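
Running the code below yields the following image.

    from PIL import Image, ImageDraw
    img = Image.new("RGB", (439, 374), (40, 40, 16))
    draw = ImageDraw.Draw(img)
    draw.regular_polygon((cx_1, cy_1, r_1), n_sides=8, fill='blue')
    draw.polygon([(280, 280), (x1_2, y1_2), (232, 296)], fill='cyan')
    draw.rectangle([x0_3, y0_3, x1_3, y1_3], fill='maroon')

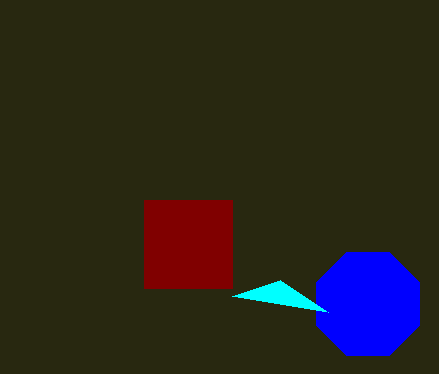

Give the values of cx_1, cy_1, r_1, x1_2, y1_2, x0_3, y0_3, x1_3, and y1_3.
cx_1 = 368
cy_1 = 304
r_1 = 56
x1_2 = 328
y1_2 = 312
x0_3 = 144
y0_3 = 200
x1_3 = 232
y1_3 = 288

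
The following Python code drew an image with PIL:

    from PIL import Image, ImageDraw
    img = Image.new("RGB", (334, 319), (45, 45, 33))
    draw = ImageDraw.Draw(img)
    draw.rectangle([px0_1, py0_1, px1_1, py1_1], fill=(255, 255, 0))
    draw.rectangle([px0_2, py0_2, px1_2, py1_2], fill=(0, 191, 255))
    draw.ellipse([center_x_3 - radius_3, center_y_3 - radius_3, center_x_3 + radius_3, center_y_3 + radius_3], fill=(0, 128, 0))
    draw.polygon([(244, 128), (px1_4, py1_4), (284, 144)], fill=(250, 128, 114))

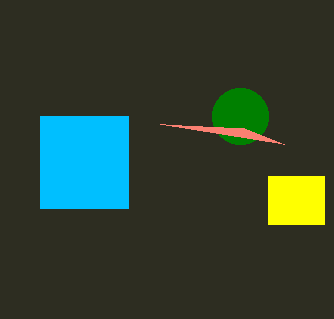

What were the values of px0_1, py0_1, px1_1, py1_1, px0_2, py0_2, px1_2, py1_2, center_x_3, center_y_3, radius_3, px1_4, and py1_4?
px0_1 = 268; py0_1 = 176; px1_1 = 324; py1_1 = 224; px0_2 = 40; py0_2 = 116; px1_2 = 128; py1_2 = 208; center_x_3 = 240; center_y_3 = 116; radius_3 = 28; px1_4 = 160; py1_4 = 124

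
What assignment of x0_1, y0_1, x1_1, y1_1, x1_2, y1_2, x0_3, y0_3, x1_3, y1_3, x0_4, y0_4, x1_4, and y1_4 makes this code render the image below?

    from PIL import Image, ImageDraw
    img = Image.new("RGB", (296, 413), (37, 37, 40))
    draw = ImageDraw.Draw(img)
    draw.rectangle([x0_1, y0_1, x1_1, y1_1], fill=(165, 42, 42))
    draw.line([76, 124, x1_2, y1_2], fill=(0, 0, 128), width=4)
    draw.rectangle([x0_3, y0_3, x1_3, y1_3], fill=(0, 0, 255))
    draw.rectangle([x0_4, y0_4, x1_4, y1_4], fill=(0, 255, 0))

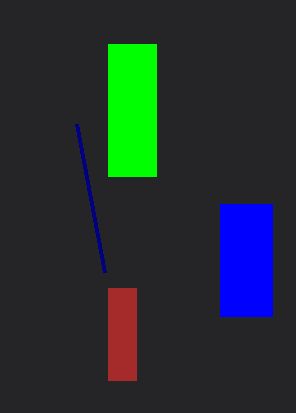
x0_1 = 108
y0_1 = 288
x1_1 = 136
y1_1 = 380
x1_2 = 104
y1_2 = 272
x0_3 = 220
y0_3 = 204
x1_3 = 272
y1_3 = 316
x0_4 = 108
y0_4 = 44
x1_4 = 156
y1_4 = 176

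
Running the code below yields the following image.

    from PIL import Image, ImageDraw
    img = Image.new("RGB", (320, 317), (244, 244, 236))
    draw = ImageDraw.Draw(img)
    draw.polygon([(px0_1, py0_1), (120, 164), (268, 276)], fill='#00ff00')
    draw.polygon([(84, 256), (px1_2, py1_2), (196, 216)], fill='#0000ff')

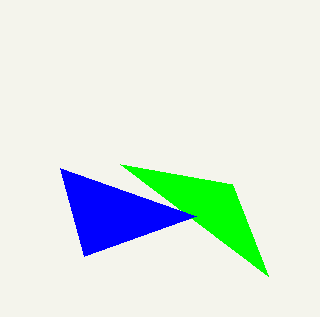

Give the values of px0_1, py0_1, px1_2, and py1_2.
px0_1 = 232
py0_1 = 184
px1_2 = 60
py1_2 = 168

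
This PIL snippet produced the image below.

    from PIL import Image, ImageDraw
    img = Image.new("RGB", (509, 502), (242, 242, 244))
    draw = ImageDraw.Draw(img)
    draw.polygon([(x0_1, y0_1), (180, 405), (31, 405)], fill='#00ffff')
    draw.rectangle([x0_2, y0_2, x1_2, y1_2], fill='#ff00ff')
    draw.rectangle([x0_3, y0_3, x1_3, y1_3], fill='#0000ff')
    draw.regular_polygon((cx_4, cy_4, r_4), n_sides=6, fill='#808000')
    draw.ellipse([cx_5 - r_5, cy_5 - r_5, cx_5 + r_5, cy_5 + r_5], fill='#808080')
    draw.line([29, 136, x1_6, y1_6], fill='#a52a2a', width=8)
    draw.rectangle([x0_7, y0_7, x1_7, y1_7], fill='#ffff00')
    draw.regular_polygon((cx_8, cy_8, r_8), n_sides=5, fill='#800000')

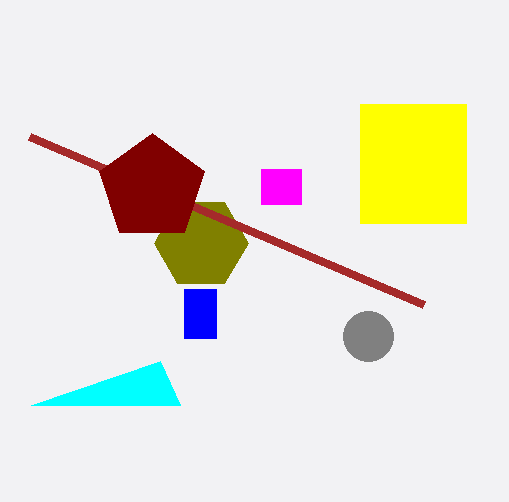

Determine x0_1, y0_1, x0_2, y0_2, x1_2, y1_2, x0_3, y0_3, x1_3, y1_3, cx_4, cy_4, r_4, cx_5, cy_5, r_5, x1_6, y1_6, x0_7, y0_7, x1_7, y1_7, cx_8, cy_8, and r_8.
x0_1 = 160; y0_1 = 361; x0_2 = 261; y0_2 = 169; x1_2 = 301; y1_2 = 204; x0_3 = 184; y0_3 = 289; x1_3 = 216; y1_3 = 338; cx_4 = 201; cy_4 = 243; r_4 = 47; cx_5 = 368; cy_5 = 336; r_5 = 25; x1_6 = 423; y1_6 = 304; x0_7 = 360; y0_7 = 104; x1_7 = 466; y1_7 = 223; cx_8 = 152; cy_8 = 188; r_8 = 55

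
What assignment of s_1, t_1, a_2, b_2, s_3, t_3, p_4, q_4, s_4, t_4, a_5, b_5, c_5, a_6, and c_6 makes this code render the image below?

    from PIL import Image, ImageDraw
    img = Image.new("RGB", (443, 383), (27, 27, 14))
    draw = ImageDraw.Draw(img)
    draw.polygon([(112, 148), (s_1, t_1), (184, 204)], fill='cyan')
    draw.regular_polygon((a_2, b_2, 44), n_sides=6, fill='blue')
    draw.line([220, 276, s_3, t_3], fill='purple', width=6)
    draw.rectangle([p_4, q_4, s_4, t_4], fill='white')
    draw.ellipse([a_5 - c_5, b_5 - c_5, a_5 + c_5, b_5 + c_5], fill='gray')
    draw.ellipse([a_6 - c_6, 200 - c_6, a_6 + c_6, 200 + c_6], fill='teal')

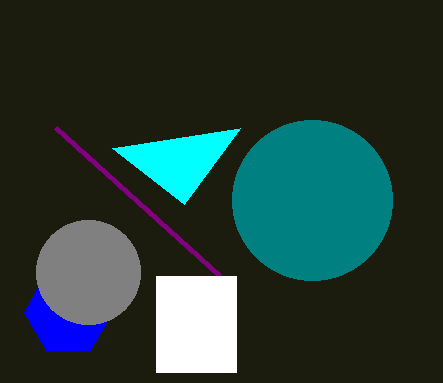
s_1 = 240, t_1 = 128, a_2 = 68, b_2 = 312, s_3 = 56, t_3 = 128, p_4 = 156, q_4 = 276, s_4 = 236, t_4 = 372, a_5 = 88, b_5 = 272, c_5 = 52, a_6 = 312, c_6 = 80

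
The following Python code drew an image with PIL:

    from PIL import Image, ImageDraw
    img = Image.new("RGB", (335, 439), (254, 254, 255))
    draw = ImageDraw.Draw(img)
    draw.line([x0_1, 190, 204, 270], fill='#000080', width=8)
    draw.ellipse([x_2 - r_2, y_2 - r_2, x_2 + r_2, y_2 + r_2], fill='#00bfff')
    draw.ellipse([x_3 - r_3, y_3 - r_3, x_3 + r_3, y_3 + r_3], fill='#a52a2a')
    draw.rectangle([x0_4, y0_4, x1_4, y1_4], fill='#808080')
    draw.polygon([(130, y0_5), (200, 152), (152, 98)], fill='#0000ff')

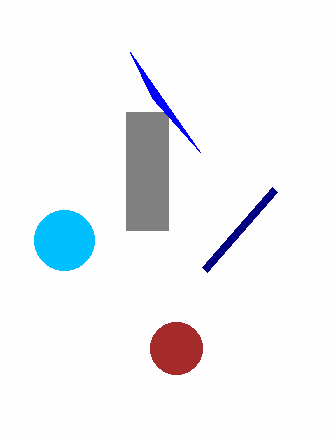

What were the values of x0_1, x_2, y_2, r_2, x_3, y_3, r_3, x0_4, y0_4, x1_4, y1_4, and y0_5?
x0_1 = 274, x_2 = 64, y_2 = 240, r_2 = 30, x_3 = 176, y_3 = 348, r_3 = 26, x0_4 = 126, y0_4 = 112, x1_4 = 168, y1_4 = 230, y0_5 = 52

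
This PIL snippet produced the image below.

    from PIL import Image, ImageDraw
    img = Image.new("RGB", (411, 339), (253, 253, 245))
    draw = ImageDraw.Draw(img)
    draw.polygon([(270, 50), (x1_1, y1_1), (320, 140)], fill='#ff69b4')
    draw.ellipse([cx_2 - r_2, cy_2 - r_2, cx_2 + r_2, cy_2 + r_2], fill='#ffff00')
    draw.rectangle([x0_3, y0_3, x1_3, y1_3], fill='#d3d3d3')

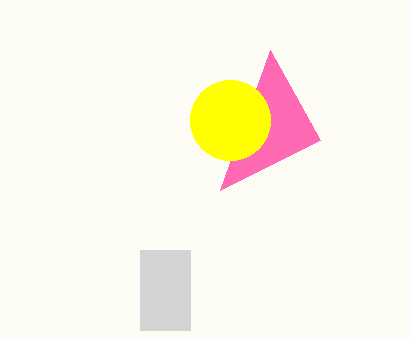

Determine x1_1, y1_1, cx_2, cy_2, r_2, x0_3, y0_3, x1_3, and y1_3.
x1_1 = 220, y1_1 = 190, cx_2 = 230, cy_2 = 120, r_2 = 40, x0_3 = 140, y0_3 = 250, x1_3 = 190, y1_3 = 330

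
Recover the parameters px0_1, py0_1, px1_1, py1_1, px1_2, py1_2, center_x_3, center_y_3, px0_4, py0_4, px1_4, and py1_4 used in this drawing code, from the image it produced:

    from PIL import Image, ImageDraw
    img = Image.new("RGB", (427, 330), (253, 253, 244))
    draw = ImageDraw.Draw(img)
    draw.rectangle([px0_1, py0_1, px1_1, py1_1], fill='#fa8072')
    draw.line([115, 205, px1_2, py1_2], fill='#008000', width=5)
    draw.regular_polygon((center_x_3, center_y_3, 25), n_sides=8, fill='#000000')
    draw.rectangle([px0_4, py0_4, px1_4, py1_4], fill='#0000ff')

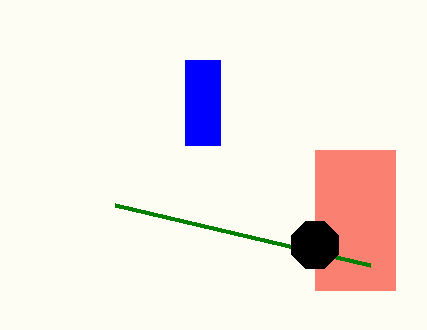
px0_1 = 315; py0_1 = 150; px1_1 = 395; py1_1 = 290; px1_2 = 370; py1_2 = 265; center_x_3 = 315; center_y_3 = 245; px0_4 = 185; py0_4 = 60; px1_4 = 220; py1_4 = 145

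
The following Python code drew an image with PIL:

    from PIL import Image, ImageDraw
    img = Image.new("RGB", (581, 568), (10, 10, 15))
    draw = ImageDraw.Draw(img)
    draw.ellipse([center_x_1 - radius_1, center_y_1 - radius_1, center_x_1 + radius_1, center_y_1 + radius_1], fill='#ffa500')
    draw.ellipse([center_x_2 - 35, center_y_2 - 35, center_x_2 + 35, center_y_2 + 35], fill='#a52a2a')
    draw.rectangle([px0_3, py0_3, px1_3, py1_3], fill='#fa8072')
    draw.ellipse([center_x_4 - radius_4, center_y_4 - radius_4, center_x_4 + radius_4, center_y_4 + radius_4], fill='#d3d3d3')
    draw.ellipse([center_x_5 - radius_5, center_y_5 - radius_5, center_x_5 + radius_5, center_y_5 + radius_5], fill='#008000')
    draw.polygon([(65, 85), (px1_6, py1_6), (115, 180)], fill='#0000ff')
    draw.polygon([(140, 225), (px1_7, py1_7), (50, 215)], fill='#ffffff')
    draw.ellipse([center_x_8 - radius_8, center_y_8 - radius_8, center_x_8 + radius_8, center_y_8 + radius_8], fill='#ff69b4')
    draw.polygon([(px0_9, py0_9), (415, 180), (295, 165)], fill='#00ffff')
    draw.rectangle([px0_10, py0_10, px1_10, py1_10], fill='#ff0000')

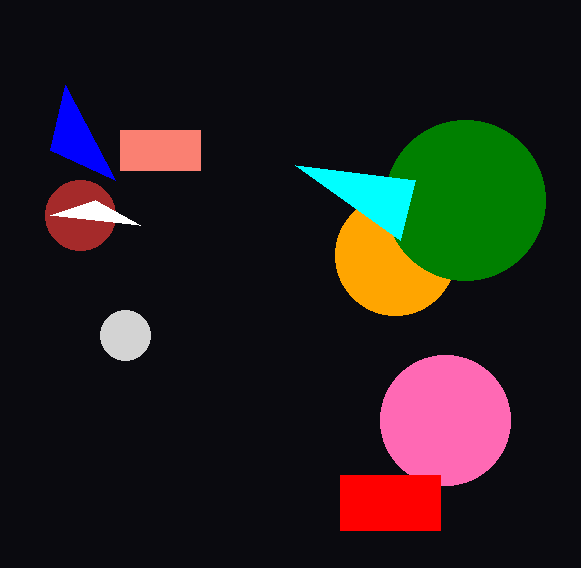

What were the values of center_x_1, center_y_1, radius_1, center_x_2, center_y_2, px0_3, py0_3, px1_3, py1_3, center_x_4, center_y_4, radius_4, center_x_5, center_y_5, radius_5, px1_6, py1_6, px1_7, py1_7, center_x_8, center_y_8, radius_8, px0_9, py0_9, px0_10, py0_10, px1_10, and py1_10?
center_x_1 = 395; center_y_1 = 255; radius_1 = 60; center_x_2 = 80; center_y_2 = 215; px0_3 = 120; py0_3 = 130; px1_3 = 200; py1_3 = 170; center_x_4 = 125; center_y_4 = 335; radius_4 = 25; center_x_5 = 465; center_y_5 = 200; radius_5 = 80; px1_6 = 50; py1_6 = 150; px1_7 = 95; py1_7 = 200; center_x_8 = 445; center_y_8 = 420; radius_8 = 65; px0_9 = 400; py0_9 = 240; px0_10 = 340; py0_10 = 475; px1_10 = 440; py1_10 = 530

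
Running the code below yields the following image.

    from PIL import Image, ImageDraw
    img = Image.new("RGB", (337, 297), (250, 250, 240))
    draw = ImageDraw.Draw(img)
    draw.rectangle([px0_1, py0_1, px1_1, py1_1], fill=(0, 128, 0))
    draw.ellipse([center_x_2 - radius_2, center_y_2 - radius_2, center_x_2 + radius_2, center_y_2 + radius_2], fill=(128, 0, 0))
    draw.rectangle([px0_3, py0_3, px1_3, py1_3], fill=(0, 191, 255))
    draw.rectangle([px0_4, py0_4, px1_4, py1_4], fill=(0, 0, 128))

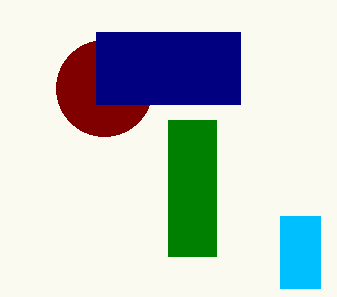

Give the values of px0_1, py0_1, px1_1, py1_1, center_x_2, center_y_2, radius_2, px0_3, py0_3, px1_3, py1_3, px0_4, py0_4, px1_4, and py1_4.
px0_1 = 168
py0_1 = 120
px1_1 = 216
py1_1 = 256
center_x_2 = 104
center_y_2 = 88
radius_2 = 48
px0_3 = 280
py0_3 = 216
px1_3 = 320
py1_3 = 288
px0_4 = 96
py0_4 = 32
px1_4 = 240
py1_4 = 104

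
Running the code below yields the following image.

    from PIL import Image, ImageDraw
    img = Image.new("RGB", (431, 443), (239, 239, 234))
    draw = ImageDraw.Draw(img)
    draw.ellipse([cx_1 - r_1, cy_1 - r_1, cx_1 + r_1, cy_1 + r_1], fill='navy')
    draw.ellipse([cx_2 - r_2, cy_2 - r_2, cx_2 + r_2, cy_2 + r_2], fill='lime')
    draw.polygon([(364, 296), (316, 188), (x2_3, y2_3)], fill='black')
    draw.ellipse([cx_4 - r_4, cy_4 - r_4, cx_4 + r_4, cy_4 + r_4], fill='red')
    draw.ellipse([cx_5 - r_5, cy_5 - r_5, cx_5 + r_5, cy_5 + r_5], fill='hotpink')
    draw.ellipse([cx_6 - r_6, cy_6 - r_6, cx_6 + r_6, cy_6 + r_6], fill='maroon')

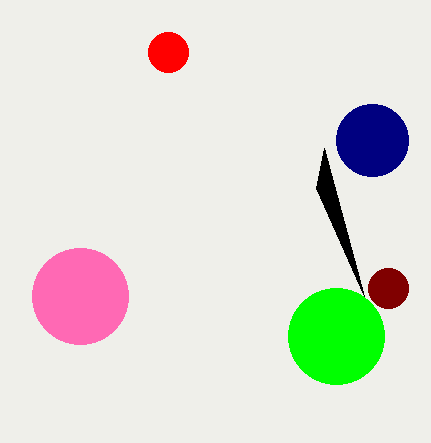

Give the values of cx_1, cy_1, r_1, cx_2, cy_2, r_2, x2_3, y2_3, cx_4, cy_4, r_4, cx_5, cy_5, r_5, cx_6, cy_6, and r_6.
cx_1 = 372
cy_1 = 140
r_1 = 36
cx_2 = 336
cy_2 = 336
r_2 = 48
x2_3 = 324
y2_3 = 148
cx_4 = 168
cy_4 = 52
r_4 = 20
cx_5 = 80
cy_5 = 296
r_5 = 48
cx_6 = 388
cy_6 = 288
r_6 = 20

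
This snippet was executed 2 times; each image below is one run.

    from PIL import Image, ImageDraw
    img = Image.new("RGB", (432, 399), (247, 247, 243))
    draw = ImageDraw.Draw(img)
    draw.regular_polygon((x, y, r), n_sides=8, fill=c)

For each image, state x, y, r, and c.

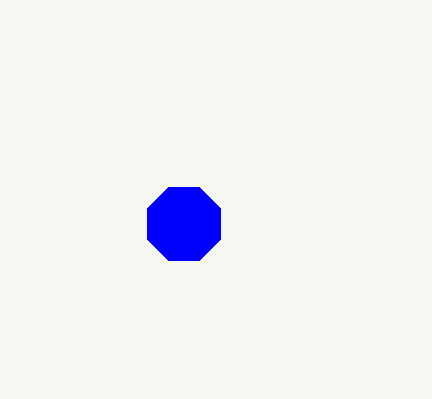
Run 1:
x = 184
y = 224
r = 40
c = 'blue'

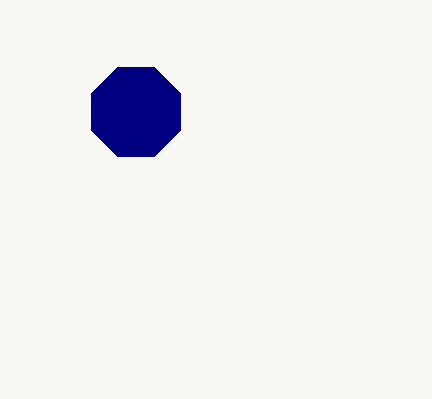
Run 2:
x = 136
y = 112
r = 48
c = 'navy'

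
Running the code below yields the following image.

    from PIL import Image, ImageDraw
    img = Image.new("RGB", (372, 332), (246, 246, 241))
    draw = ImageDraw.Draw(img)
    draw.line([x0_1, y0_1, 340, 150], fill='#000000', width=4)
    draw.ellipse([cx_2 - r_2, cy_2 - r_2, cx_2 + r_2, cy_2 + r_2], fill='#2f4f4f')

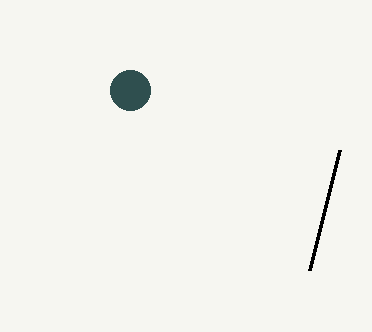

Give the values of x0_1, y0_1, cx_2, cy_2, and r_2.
x0_1 = 310, y0_1 = 270, cx_2 = 130, cy_2 = 90, r_2 = 20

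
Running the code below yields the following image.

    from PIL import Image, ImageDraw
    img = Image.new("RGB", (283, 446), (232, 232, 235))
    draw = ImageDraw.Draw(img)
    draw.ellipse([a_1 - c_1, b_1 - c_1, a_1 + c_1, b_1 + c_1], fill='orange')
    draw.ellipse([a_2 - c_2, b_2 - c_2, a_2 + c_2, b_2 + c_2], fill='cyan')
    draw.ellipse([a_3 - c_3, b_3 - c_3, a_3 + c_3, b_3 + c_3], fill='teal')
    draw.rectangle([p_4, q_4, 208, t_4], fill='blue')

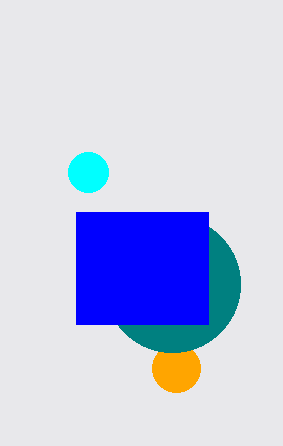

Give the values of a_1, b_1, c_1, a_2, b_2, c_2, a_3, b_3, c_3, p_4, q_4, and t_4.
a_1 = 176
b_1 = 368
c_1 = 24
a_2 = 88
b_2 = 172
c_2 = 20
a_3 = 172
b_3 = 284
c_3 = 68
p_4 = 76
q_4 = 212
t_4 = 324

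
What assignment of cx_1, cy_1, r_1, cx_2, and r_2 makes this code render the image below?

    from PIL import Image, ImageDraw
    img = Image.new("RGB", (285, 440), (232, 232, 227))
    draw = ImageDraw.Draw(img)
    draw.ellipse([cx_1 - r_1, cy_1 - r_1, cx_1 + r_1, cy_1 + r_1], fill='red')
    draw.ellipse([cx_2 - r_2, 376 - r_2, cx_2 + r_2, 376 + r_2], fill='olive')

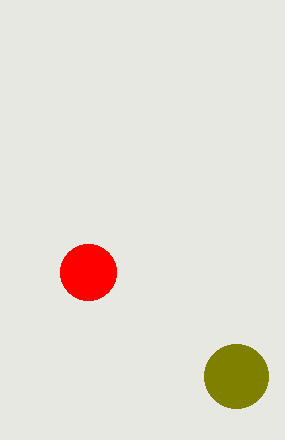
cx_1 = 88, cy_1 = 272, r_1 = 28, cx_2 = 236, r_2 = 32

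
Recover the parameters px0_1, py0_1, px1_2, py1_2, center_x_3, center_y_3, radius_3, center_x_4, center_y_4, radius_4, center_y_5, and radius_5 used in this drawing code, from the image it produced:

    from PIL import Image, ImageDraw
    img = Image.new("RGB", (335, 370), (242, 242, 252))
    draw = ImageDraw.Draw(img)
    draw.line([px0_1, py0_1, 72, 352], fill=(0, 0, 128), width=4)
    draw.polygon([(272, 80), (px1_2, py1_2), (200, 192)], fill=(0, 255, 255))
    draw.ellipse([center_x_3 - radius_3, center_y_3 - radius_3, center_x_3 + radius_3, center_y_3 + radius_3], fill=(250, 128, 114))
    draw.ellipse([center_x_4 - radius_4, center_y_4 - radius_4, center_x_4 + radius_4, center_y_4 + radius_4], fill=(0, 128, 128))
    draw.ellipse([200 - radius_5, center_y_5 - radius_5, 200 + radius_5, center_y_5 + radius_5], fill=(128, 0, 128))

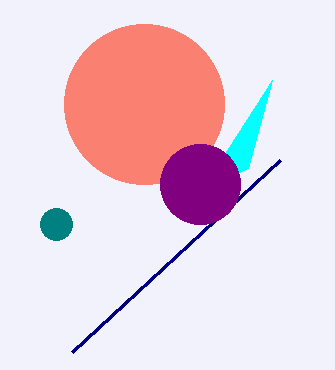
px0_1 = 280; py0_1 = 160; px1_2 = 248; py1_2 = 168; center_x_3 = 144; center_y_3 = 104; radius_3 = 80; center_x_4 = 56; center_y_4 = 224; radius_4 = 16; center_y_5 = 184; radius_5 = 40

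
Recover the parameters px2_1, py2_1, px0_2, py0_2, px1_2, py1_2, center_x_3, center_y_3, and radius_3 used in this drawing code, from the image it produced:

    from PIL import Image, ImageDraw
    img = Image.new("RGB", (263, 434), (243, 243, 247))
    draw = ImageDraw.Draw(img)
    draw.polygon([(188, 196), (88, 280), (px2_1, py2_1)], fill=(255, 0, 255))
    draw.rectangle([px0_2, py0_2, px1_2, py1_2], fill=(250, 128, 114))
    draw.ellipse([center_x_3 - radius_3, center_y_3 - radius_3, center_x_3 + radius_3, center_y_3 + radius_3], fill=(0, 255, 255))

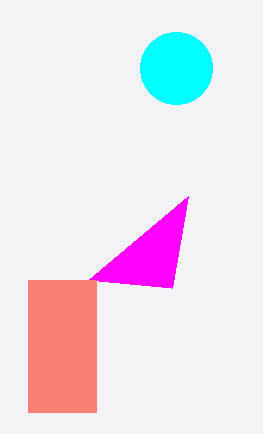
px2_1 = 172, py2_1 = 288, px0_2 = 28, py0_2 = 280, px1_2 = 96, py1_2 = 412, center_x_3 = 176, center_y_3 = 68, radius_3 = 36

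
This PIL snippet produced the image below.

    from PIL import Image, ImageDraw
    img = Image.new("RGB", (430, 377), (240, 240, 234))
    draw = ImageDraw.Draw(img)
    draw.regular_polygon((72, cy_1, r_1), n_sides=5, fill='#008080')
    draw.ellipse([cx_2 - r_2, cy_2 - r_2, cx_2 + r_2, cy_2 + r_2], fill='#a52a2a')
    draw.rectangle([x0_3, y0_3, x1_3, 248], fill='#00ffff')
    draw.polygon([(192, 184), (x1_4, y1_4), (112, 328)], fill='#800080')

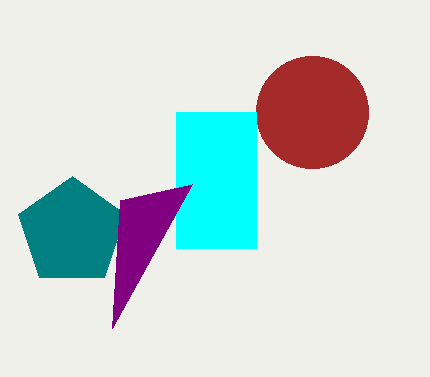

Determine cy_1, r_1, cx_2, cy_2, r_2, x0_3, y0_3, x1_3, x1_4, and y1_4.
cy_1 = 232; r_1 = 56; cx_2 = 312; cy_2 = 112; r_2 = 56; x0_3 = 176; y0_3 = 112; x1_3 = 256; x1_4 = 120; y1_4 = 200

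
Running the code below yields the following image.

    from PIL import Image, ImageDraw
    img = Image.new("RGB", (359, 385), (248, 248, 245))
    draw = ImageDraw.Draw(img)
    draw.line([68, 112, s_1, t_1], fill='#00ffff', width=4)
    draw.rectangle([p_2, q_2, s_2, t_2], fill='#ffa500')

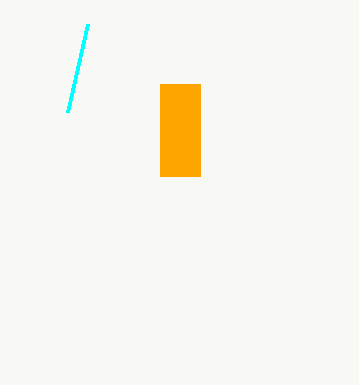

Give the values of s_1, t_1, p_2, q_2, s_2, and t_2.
s_1 = 88, t_1 = 24, p_2 = 160, q_2 = 84, s_2 = 200, t_2 = 176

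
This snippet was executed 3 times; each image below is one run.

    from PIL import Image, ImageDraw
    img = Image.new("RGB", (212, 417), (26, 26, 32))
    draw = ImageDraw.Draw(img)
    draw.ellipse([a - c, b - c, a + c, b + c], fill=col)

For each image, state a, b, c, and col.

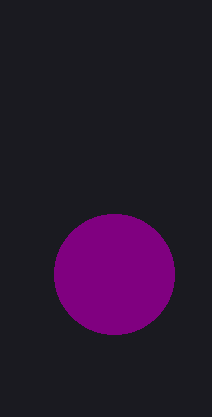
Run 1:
a = 114
b = 274
c = 60
col = 'purple'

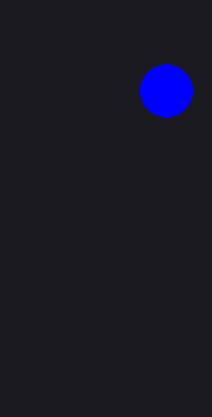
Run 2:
a = 166, b = 90, c = 26, col = 'blue'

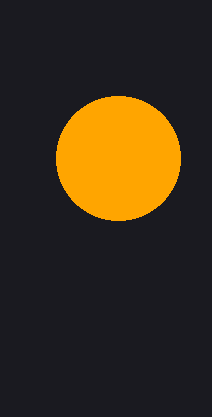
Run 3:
a = 118
b = 158
c = 62
col = 'orange'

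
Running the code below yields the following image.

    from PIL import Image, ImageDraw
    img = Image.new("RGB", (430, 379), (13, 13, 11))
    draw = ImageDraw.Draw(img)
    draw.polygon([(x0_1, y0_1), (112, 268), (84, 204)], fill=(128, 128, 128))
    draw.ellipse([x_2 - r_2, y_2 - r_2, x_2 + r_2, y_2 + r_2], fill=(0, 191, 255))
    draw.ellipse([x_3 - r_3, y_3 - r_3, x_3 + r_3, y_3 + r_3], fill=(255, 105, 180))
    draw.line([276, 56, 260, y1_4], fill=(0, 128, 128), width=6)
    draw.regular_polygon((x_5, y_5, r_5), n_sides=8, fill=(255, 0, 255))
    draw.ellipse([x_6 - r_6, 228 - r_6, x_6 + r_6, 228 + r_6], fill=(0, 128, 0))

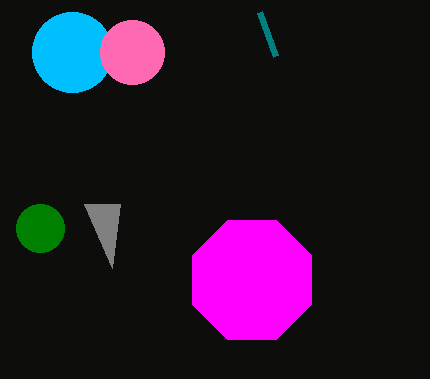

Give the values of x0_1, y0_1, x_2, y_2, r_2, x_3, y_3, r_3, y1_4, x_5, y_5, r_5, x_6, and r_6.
x0_1 = 120, y0_1 = 204, x_2 = 72, y_2 = 52, r_2 = 40, x_3 = 132, y_3 = 52, r_3 = 32, y1_4 = 12, x_5 = 252, y_5 = 280, r_5 = 64, x_6 = 40, r_6 = 24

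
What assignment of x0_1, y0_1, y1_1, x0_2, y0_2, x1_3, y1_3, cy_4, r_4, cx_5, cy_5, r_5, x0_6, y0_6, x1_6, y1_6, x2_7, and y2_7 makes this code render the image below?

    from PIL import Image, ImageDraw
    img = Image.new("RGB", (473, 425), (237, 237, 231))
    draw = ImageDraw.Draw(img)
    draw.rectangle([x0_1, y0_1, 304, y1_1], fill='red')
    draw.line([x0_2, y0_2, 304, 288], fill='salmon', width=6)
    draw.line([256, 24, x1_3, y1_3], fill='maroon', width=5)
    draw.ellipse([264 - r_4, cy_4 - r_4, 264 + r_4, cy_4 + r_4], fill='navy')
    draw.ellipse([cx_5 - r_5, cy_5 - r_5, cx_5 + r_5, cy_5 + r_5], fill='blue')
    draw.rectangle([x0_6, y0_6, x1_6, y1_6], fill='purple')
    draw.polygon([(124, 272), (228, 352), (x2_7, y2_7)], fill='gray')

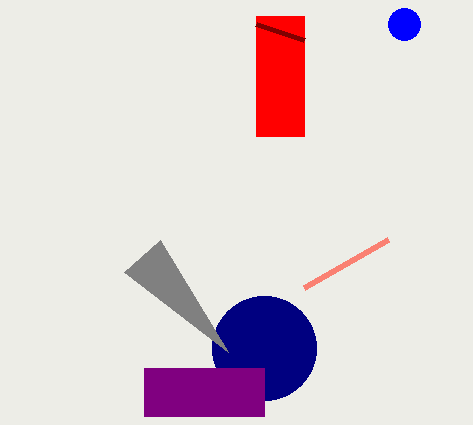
x0_1 = 256, y0_1 = 16, y1_1 = 136, x0_2 = 388, y0_2 = 240, x1_3 = 304, y1_3 = 40, cy_4 = 348, r_4 = 52, cx_5 = 404, cy_5 = 24, r_5 = 16, x0_6 = 144, y0_6 = 368, x1_6 = 264, y1_6 = 416, x2_7 = 160, y2_7 = 240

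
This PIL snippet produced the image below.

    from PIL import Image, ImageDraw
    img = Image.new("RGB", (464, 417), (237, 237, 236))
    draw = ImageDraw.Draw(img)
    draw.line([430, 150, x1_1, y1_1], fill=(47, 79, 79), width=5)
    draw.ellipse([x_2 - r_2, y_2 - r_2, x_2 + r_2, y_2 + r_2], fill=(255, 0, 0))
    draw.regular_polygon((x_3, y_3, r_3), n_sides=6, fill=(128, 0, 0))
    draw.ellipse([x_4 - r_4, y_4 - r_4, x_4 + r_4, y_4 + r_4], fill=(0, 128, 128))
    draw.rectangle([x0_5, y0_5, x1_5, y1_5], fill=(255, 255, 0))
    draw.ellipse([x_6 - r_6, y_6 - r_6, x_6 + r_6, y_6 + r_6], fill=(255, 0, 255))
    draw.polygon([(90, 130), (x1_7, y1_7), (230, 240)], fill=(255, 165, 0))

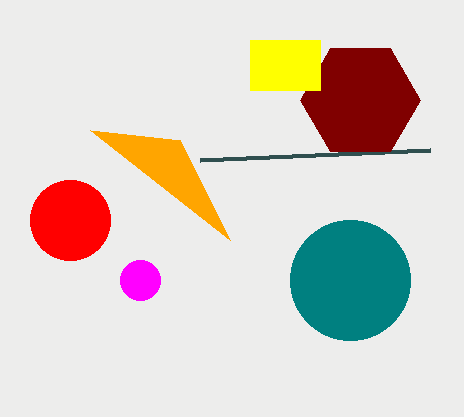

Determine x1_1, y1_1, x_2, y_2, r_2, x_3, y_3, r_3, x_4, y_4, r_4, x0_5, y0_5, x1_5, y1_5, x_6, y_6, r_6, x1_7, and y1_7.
x1_1 = 200
y1_1 = 160
x_2 = 70
y_2 = 220
r_2 = 40
x_3 = 360
y_3 = 100
r_3 = 60
x_4 = 350
y_4 = 280
r_4 = 60
x0_5 = 250
y0_5 = 40
x1_5 = 320
y1_5 = 90
x_6 = 140
y_6 = 280
r_6 = 20
x1_7 = 180
y1_7 = 140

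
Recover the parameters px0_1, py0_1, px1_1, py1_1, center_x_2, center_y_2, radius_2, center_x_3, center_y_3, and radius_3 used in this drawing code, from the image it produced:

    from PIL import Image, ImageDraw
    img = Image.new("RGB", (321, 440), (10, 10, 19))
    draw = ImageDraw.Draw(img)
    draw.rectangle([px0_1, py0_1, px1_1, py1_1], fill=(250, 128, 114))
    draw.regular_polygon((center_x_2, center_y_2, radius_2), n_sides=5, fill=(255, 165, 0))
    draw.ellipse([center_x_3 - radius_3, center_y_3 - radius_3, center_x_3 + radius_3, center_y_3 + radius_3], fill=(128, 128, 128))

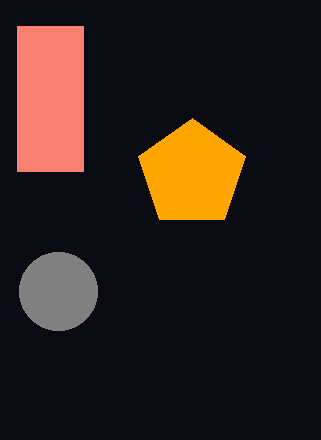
px0_1 = 17, py0_1 = 26, px1_1 = 83, py1_1 = 171, center_x_2 = 192, center_y_2 = 174, radius_2 = 56, center_x_3 = 58, center_y_3 = 291, radius_3 = 39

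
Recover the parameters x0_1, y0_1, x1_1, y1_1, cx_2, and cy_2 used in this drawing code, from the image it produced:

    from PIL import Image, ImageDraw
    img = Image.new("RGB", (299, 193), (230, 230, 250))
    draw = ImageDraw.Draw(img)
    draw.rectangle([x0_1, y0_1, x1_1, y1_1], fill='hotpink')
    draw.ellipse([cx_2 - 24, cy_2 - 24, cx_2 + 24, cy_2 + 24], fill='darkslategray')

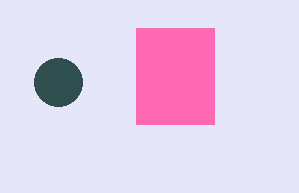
x0_1 = 136; y0_1 = 28; x1_1 = 214; y1_1 = 124; cx_2 = 58; cy_2 = 82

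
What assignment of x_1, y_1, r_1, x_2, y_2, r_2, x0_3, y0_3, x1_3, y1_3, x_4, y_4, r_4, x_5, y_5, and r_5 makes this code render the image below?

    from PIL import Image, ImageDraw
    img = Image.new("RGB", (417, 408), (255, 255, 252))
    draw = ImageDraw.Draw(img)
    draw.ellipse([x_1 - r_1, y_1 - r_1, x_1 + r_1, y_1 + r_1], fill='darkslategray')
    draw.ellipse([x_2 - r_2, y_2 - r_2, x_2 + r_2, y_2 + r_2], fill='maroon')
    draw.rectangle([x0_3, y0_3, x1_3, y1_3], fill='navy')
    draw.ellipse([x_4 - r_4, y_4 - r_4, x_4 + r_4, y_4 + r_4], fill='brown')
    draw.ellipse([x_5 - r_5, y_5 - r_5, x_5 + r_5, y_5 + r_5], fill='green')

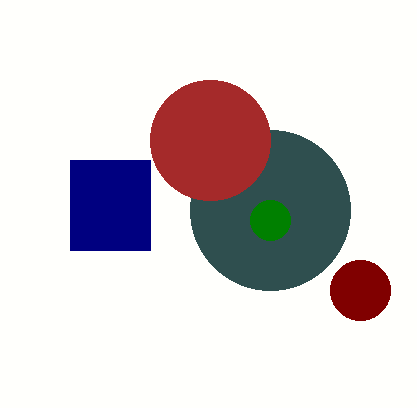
x_1 = 270; y_1 = 210; r_1 = 80; x_2 = 360; y_2 = 290; r_2 = 30; x0_3 = 70; y0_3 = 160; x1_3 = 150; y1_3 = 250; x_4 = 210; y_4 = 140; r_4 = 60; x_5 = 270; y_5 = 220; r_5 = 20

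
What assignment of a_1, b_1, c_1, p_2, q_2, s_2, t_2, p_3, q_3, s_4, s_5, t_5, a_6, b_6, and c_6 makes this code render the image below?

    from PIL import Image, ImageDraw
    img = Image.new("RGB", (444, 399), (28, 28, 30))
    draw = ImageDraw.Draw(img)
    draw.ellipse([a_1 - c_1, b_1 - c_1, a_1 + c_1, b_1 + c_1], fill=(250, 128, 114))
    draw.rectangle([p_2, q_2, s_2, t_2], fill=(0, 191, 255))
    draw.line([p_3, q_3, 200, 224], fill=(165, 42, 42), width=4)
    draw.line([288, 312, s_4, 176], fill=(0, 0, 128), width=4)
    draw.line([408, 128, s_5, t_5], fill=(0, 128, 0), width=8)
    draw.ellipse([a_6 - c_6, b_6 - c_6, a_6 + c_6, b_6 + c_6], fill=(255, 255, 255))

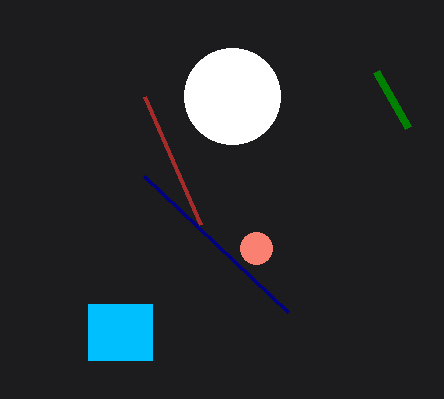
a_1 = 256
b_1 = 248
c_1 = 16
p_2 = 88
q_2 = 304
s_2 = 152
t_2 = 360
p_3 = 144
q_3 = 96
s_4 = 144
s_5 = 376
t_5 = 72
a_6 = 232
b_6 = 96
c_6 = 48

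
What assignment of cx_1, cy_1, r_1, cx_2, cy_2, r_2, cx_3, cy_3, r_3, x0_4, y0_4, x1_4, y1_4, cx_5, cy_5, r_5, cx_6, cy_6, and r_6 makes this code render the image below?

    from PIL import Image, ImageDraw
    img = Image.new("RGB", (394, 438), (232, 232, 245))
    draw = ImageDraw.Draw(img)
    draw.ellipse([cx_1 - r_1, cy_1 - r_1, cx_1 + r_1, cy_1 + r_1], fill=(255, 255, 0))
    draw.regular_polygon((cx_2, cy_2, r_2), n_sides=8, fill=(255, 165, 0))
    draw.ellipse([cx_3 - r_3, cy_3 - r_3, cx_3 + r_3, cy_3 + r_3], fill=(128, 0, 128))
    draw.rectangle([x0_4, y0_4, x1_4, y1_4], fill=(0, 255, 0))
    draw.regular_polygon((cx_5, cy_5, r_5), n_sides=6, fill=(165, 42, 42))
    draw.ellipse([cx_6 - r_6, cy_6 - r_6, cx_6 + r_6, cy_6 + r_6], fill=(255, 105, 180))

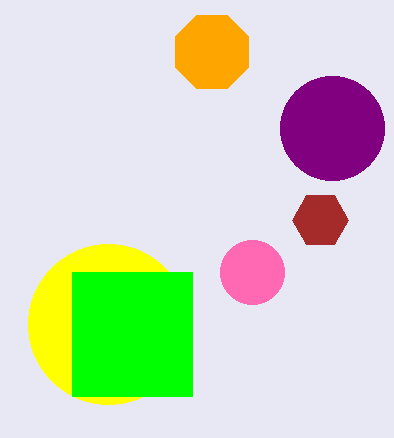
cx_1 = 108
cy_1 = 324
r_1 = 80
cx_2 = 212
cy_2 = 52
r_2 = 40
cx_3 = 332
cy_3 = 128
r_3 = 52
x0_4 = 72
y0_4 = 272
x1_4 = 192
y1_4 = 396
cx_5 = 320
cy_5 = 220
r_5 = 28
cx_6 = 252
cy_6 = 272
r_6 = 32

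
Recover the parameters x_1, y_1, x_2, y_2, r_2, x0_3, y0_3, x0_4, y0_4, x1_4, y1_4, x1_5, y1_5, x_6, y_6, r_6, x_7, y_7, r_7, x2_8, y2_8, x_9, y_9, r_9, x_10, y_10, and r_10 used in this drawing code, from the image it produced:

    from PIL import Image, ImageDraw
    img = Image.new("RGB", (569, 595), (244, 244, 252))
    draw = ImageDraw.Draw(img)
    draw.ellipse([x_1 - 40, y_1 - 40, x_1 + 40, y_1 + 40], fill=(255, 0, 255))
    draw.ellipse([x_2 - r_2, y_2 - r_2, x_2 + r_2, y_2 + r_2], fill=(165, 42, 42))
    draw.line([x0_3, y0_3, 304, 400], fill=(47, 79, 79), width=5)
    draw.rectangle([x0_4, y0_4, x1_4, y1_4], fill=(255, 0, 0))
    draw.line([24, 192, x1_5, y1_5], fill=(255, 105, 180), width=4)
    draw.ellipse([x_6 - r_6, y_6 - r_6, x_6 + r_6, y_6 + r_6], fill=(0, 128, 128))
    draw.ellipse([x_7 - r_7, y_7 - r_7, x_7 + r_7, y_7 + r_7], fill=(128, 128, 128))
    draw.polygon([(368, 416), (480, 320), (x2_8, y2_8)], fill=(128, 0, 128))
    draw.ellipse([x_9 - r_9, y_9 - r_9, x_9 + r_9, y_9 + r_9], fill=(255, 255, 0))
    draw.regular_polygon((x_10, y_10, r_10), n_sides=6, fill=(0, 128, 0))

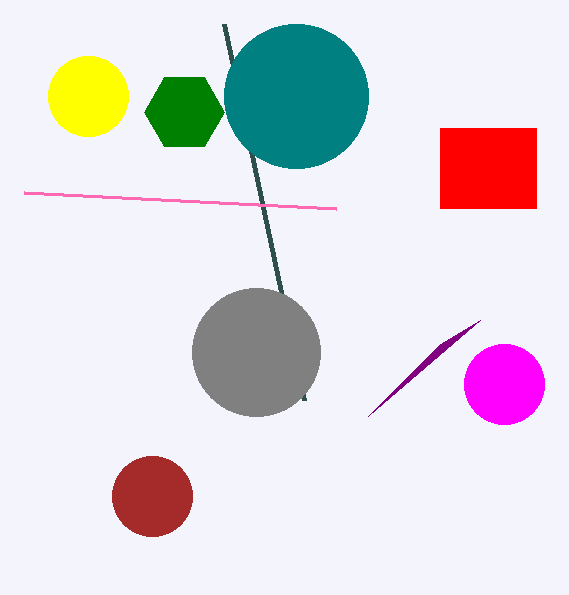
x_1 = 504; y_1 = 384; x_2 = 152; y_2 = 496; r_2 = 40; x0_3 = 224; y0_3 = 24; x0_4 = 440; y0_4 = 128; x1_4 = 536; y1_4 = 208; x1_5 = 336; y1_5 = 208; x_6 = 296; y_6 = 96; r_6 = 72; x_7 = 256; y_7 = 352; r_7 = 64; x2_8 = 440; y2_8 = 344; x_9 = 88; y_9 = 96; r_9 = 40; x_10 = 184; y_10 = 112; r_10 = 40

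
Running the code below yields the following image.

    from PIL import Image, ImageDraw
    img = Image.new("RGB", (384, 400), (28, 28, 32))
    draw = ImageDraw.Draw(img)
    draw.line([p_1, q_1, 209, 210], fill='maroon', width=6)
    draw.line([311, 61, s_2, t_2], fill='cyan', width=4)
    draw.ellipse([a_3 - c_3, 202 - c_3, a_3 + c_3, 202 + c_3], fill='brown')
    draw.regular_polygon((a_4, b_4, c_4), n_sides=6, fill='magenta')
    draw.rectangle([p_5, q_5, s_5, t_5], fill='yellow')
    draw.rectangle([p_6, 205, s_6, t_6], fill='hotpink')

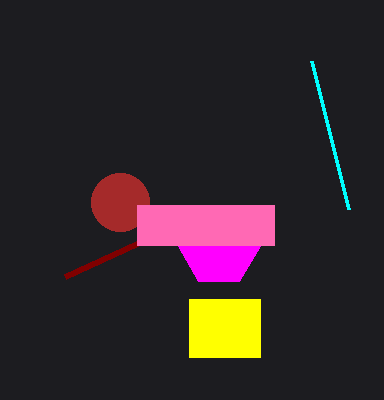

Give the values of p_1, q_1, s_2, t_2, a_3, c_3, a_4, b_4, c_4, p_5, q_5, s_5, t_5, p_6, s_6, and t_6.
p_1 = 65, q_1 = 276, s_2 = 348, t_2 = 209, a_3 = 120, c_3 = 29, a_4 = 219, b_4 = 246, c_4 = 41, p_5 = 189, q_5 = 299, s_5 = 260, t_5 = 357, p_6 = 137, s_6 = 274, t_6 = 245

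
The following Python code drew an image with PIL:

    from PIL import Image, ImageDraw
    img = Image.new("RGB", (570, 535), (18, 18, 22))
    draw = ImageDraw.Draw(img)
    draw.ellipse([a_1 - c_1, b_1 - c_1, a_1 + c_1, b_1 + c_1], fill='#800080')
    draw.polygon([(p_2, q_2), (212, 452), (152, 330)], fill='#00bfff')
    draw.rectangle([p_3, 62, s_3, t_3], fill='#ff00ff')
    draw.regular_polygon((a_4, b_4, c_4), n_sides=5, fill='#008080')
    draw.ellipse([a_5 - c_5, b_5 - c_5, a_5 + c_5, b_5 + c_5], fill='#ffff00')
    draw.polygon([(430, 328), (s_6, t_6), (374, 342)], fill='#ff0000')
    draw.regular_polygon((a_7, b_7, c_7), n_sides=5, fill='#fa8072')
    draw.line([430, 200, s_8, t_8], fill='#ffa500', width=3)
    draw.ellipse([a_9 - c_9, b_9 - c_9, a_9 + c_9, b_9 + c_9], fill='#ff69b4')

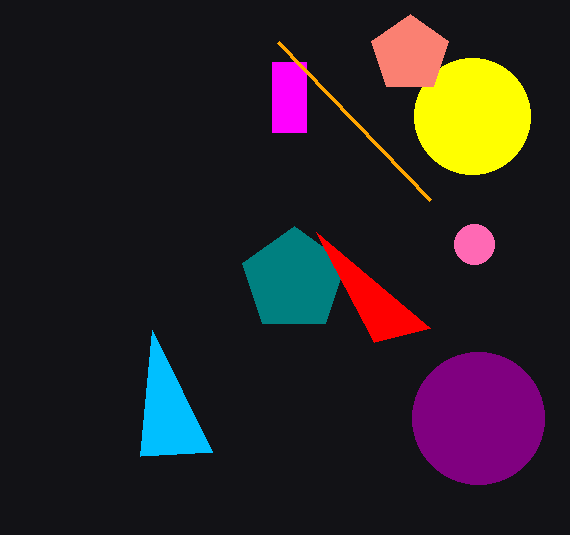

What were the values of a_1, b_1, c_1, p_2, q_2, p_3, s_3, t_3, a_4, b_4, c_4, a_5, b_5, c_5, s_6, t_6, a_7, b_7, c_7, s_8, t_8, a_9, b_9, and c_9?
a_1 = 478; b_1 = 418; c_1 = 66; p_2 = 140; q_2 = 456; p_3 = 272; s_3 = 306; t_3 = 132; a_4 = 294; b_4 = 280; c_4 = 54; a_5 = 472; b_5 = 116; c_5 = 58; s_6 = 316; t_6 = 232; a_7 = 410; b_7 = 54; c_7 = 40; s_8 = 278; t_8 = 42; a_9 = 474; b_9 = 244; c_9 = 20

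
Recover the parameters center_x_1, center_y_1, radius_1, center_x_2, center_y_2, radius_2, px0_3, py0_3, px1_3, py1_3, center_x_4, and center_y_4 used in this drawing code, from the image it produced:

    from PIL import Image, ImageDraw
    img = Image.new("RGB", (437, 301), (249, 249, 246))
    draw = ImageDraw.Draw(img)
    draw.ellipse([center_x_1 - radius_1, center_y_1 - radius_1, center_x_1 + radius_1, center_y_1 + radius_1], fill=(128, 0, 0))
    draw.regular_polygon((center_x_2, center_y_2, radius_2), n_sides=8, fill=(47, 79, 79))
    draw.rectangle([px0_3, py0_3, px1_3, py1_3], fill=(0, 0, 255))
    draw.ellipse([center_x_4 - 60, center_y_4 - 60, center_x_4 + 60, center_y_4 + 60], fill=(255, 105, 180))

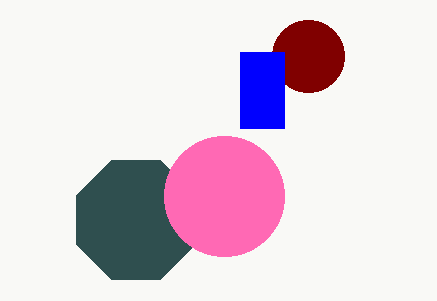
center_x_1 = 308, center_y_1 = 56, radius_1 = 36, center_x_2 = 136, center_y_2 = 220, radius_2 = 64, px0_3 = 240, py0_3 = 52, px1_3 = 284, py1_3 = 128, center_x_4 = 224, center_y_4 = 196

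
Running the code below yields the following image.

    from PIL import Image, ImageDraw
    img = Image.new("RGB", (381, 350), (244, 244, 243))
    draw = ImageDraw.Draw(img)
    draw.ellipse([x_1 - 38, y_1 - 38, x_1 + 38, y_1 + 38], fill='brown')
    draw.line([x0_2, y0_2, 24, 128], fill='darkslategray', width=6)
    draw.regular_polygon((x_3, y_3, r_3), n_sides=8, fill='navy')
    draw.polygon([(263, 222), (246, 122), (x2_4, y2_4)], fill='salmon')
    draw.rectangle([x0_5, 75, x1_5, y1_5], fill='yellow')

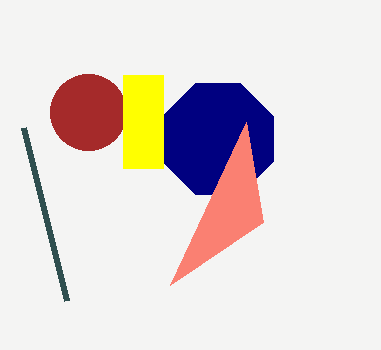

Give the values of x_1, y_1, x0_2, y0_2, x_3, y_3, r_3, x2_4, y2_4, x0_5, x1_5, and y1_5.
x_1 = 88; y_1 = 112; x0_2 = 67; y0_2 = 301; x_3 = 218; y_3 = 139; r_3 = 60; x2_4 = 170; y2_4 = 285; x0_5 = 123; x1_5 = 163; y1_5 = 168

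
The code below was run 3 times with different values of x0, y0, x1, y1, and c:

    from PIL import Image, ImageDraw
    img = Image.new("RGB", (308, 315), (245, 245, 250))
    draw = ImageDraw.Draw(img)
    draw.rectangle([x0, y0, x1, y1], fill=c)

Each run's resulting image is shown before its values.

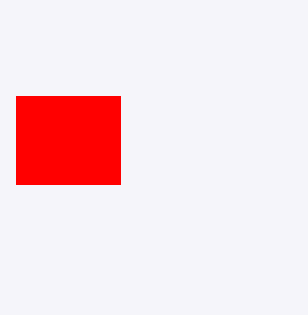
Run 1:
x0 = 16
y0 = 96
x1 = 120
y1 = 184
c = 'red'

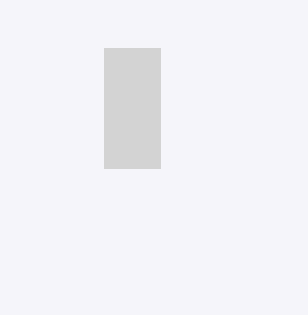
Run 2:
x0 = 104, y0 = 48, x1 = 160, y1 = 168, c = 'lightgray'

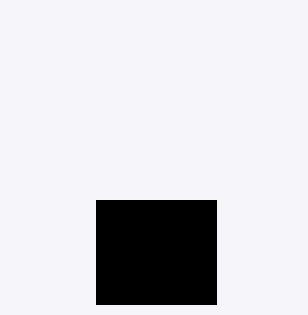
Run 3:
x0 = 96; y0 = 200; x1 = 216; y1 = 304; c = 'black'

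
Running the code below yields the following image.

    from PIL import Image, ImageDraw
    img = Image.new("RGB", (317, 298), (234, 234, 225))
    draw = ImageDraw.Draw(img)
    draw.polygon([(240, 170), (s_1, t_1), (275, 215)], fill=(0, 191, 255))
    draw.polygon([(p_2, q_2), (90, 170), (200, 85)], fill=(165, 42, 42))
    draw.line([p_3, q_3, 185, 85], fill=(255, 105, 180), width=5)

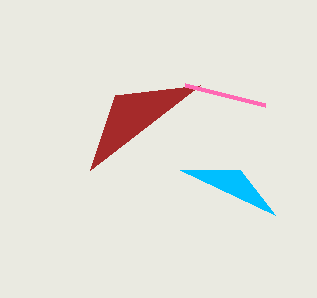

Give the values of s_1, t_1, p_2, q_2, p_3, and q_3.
s_1 = 180; t_1 = 170; p_2 = 115; q_2 = 95; p_3 = 265; q_3 = 105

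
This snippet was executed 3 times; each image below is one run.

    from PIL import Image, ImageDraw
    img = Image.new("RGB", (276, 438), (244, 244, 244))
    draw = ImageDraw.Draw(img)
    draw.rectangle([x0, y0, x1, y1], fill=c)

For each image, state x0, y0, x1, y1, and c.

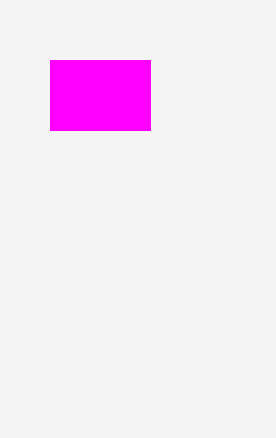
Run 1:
x0 = 50, y0 = 60, x1 = 150, y1 = 130, c = 'magenta'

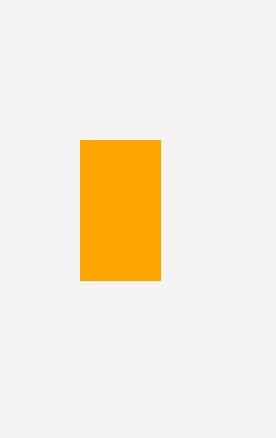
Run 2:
x0 = 80; y0 = 140; x1 = 160; y1 = 280; c = 'orange'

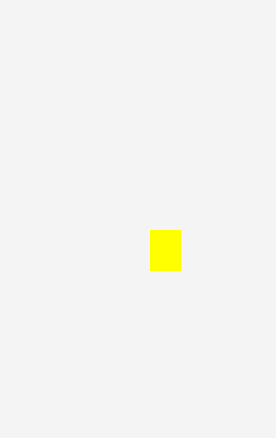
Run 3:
x0 = 150
y0 = 230
x1 = 180
y1 = 270
c = 'yellow'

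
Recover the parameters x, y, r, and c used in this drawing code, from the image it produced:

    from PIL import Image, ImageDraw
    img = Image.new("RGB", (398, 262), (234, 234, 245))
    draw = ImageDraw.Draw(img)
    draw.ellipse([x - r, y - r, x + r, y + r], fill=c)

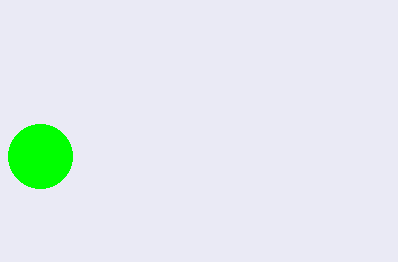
x = 40, y = 156, r = 32, c = 'lime'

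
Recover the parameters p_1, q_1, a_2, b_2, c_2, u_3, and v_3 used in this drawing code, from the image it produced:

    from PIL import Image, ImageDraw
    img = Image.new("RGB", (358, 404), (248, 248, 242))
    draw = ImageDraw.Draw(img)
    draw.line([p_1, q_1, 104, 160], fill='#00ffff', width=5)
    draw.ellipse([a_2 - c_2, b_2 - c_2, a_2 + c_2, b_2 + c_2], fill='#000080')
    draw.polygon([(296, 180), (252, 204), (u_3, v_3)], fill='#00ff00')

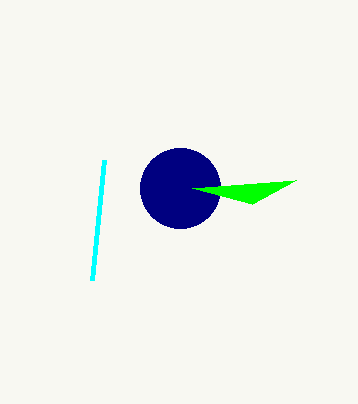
p_1 = 92; q_1 = 280; a_2 = 180; b_2 = 188; c_2 = 40; u_3 = 192; v_3 = 188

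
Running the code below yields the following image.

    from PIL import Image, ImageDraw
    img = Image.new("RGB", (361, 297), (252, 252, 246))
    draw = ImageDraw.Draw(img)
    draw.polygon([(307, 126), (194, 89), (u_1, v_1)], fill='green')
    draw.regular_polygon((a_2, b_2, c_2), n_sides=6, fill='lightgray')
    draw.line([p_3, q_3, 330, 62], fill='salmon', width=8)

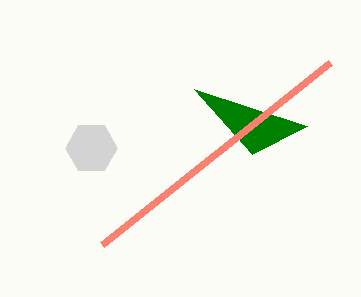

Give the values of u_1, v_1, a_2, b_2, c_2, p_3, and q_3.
u_1 = 252; v_1 = 154; a_2 = 91; b_2 = 148; c_2 = 26; p_3 = 102; q_3 = 244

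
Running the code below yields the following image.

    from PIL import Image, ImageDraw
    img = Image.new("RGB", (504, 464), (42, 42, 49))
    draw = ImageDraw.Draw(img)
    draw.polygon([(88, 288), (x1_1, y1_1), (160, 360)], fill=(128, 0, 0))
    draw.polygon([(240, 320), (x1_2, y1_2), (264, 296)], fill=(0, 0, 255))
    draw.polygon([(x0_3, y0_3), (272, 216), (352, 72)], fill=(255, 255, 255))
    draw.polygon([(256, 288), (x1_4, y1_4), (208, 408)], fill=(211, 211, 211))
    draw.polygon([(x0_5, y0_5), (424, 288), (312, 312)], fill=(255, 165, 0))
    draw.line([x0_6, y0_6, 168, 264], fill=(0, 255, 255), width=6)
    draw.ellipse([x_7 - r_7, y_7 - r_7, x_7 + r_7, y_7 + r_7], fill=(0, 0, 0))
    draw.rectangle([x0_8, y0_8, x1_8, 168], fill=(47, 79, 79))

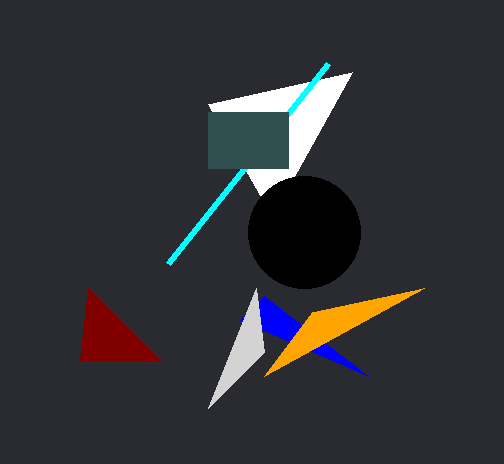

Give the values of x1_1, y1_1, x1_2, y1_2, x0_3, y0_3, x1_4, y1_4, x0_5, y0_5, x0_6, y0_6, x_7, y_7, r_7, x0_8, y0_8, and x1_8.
x1_1 = 80; y1_1 = 360; x1_2 = 368; y1_2 = 376; x0_3 = 208; y0_3 = 104; x1_4 = 264; y1_4 = 352; x0_5 = 264; y0_5 = 376; x0_6 = 328; y0_6 = 64; x_7 = 304; y_7 = 232; r_7 = 56; x0_8 = 208; y0_8 = 112; x1_8 = 288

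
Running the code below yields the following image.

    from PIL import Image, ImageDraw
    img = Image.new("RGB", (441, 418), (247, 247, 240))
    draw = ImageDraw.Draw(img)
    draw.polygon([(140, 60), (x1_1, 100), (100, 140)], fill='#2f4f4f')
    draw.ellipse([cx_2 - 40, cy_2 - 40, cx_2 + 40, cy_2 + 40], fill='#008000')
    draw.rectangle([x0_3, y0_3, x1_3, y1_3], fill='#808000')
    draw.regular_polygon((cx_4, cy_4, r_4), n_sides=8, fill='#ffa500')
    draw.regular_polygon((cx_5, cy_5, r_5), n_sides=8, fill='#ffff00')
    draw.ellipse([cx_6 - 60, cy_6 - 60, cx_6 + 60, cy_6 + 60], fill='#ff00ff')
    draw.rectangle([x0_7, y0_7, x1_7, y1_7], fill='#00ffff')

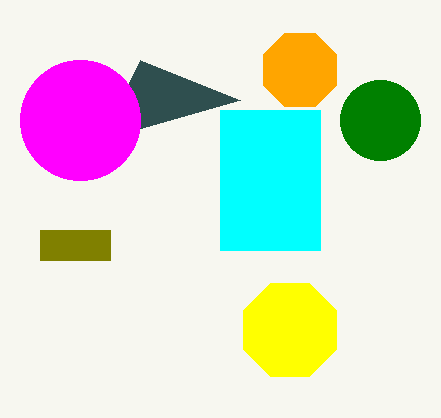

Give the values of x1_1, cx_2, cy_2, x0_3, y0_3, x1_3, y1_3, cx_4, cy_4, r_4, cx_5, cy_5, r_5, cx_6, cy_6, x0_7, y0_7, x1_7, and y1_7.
x1_1 = 240
cx_2 = 380
cy_2 = 120
x0_3 = 40
y0_3 = 230
x1_3 = 110
y1_3 = 260
cx_4 = 300
cy_4 = 70
r_4 = 40
cx_5 = 290
cy_5 = 330
r_5 = 50
cx_6 = 80
cy_6 = 120
x0_7 = 220
y0_7 = 110
x1_7 = 320
y1_7 = 250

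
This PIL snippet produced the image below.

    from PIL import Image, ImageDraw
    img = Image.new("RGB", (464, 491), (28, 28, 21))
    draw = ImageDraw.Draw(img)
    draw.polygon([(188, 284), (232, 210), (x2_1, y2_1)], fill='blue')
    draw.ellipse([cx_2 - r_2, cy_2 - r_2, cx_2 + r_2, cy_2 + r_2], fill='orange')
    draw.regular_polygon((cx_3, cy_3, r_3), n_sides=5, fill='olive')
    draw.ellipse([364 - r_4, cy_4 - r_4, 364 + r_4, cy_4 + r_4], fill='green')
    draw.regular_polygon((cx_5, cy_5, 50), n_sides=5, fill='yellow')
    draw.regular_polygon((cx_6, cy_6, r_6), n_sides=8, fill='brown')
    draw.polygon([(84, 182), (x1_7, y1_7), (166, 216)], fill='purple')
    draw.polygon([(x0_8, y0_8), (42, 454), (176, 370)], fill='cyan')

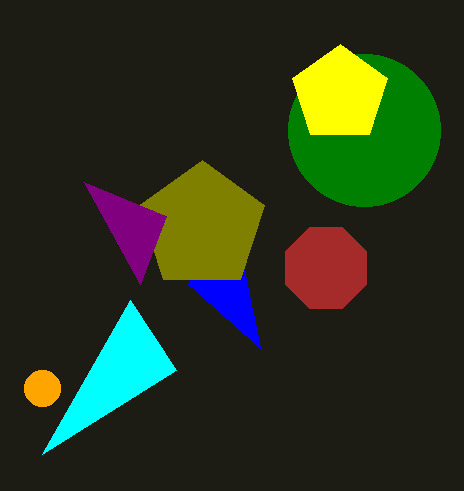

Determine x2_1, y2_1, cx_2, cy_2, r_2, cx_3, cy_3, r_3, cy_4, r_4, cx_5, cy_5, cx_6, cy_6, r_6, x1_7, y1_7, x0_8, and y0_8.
x2_1 = 260
y2_1 = 348
cx_2 = 42
cy_2 = 388
r_2 = 18
cx_3 = 202
cy_3 = 226
r_3 = 66
cy_4 = 130
r_4 = 76
cx_5 = 340
cy_5 = 94
cx_6 = 326
cy_6 = 268
r_6 = 44
x1_7 = 140
y1_7 = 284
x0_8 = 130
y0_8 = 300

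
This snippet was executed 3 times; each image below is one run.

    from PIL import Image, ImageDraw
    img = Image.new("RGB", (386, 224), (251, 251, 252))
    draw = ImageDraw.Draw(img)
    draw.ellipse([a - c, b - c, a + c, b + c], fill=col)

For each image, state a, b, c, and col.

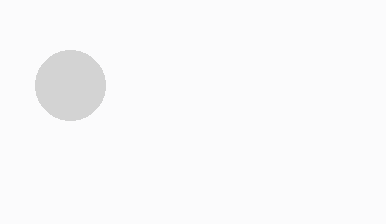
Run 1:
a = 70, b = 85, c = 35, col = 'lightgray'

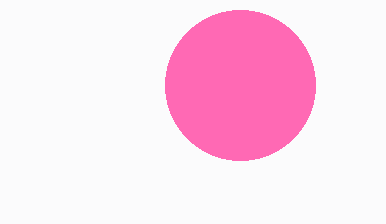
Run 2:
a = 240; b = 85; c = 75; col = 'hotpink'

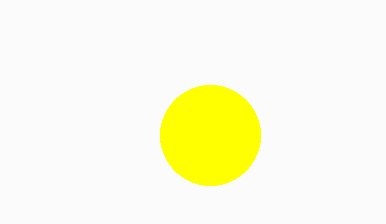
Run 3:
a = 210; b = 135; c = 50; col = 'yellow'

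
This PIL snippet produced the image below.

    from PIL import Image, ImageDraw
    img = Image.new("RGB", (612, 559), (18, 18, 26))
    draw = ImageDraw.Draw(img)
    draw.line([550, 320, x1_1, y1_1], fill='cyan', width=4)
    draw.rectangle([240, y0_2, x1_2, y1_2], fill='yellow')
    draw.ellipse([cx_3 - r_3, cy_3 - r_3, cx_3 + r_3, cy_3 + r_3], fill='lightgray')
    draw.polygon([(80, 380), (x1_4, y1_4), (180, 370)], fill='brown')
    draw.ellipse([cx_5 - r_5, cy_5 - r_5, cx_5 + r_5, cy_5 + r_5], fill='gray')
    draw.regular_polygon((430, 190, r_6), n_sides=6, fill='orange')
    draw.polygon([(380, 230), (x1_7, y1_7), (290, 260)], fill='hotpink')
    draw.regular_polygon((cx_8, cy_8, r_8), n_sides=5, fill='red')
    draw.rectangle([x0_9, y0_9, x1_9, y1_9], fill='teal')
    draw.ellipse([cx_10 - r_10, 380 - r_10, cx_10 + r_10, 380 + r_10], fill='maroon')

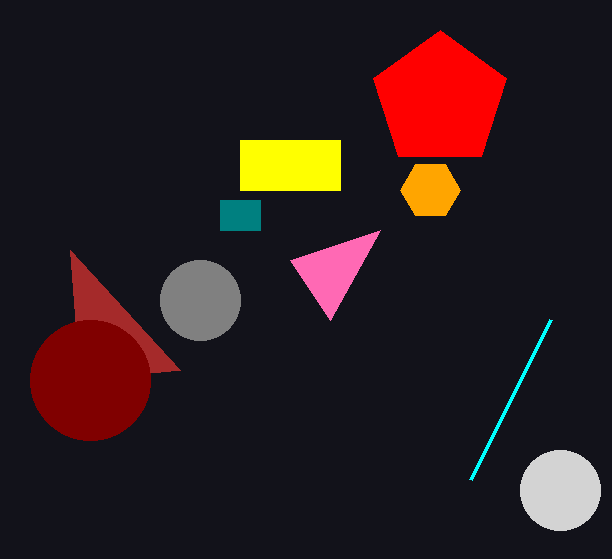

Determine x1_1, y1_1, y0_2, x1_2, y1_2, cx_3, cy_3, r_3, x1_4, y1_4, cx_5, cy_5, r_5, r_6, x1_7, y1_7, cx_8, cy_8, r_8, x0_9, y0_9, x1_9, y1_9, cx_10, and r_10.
x1_1 = 470; y1_1 = 480; y0_2 = 140; x1_2 = 340; y1_2 = 190; cx_3 = 560; cy_3 = 490; r_3 = 40; x1_4 = 70; y1_4 = 250; cx_5 = 200; cy_5 = 300; r_5 = 40; r_6 = 30; x1_7 = 330; y1_7 = 320; cx_8 = 440; cy_8 = 100; r_8 = 70; x0_9 = 220; y0_9 = 200; x1_9 = 260; y1_9 = 230; cx_10 = 90; r_10 = 60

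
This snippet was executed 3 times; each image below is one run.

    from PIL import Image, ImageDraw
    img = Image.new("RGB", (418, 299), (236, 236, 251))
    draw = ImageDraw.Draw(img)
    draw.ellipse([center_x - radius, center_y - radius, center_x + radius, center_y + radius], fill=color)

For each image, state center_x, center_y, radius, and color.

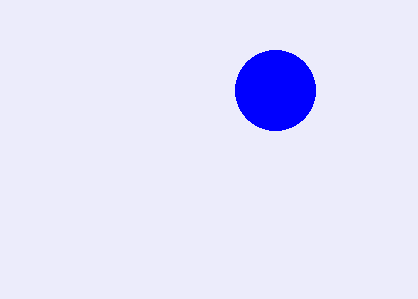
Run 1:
center_x = 275, center_y = 90, radius = 40, color = 'blue'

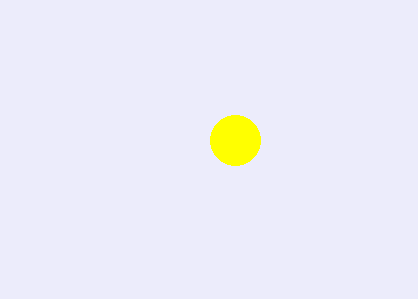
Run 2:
center_x = 235; center_y = 140; radius = 25; color = 'yellow'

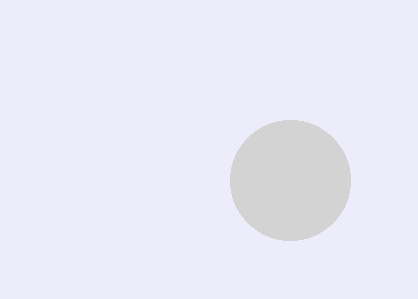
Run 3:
center_x = 290; center_y = 180; radius = 60; color = 'lightgray'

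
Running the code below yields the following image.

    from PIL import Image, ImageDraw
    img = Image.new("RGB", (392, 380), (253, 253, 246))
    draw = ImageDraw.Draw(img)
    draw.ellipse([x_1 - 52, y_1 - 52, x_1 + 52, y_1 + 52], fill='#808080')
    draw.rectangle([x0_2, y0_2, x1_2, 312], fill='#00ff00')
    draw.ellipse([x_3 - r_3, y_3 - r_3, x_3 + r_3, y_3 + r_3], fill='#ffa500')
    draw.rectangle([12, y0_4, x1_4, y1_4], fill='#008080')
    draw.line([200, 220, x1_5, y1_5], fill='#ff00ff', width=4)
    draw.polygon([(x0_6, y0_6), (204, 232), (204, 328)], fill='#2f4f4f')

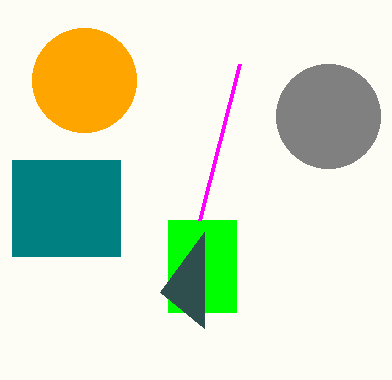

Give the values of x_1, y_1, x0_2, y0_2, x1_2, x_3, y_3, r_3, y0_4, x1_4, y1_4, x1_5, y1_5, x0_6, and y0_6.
x_1 = 328, y_1 = 116, x0_2 = 168, y0_2 = 220, x1_2 = 236, x_3 = 84, y_3 = 80, r_3 = 52, y0_4 = 160, x1_4 = 120, y1_4 = 256, x1_5 = 240, y1_5 = 64, x0_6 = 160, y0_6 = 292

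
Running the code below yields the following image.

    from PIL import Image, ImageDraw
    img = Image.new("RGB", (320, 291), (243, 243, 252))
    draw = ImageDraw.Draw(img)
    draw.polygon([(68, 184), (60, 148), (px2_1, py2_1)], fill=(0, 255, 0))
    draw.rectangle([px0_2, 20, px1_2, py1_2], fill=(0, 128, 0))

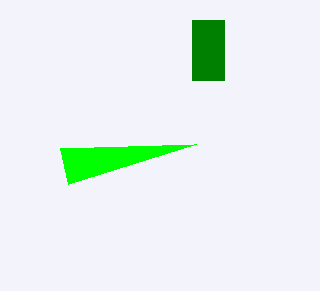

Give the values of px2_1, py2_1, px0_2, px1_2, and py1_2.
px2_1 = 196, py2_1 = 144, px0_2 = 192, px1_2 = 224, py1_2 = 80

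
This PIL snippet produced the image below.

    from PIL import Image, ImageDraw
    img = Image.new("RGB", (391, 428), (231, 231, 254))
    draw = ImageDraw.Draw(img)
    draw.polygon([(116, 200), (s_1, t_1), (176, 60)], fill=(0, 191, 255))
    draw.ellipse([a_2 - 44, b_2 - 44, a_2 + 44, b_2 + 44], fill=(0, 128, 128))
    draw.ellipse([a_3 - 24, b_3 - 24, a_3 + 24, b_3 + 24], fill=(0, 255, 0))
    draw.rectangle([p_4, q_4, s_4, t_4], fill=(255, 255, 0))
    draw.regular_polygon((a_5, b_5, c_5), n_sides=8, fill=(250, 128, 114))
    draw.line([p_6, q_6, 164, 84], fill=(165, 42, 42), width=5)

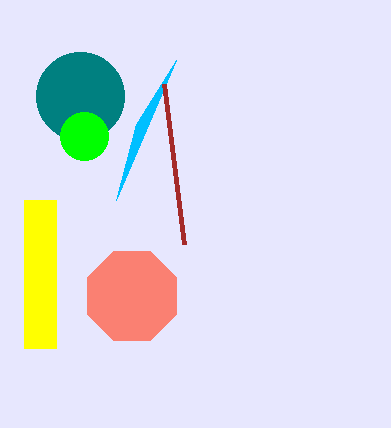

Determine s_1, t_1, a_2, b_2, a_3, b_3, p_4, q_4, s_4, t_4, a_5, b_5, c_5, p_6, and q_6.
s_1 = 136; t_1 = 124; a_2 = 80; b_2 = 96; a_3 = 84; b_3 = 136; p_4 = 24; q_4 = 200; s_4 = 56; t_4 = 348; a_5 = 132; b_5 = 296; c_5 = 48; p_6 = 184; q_6 = 244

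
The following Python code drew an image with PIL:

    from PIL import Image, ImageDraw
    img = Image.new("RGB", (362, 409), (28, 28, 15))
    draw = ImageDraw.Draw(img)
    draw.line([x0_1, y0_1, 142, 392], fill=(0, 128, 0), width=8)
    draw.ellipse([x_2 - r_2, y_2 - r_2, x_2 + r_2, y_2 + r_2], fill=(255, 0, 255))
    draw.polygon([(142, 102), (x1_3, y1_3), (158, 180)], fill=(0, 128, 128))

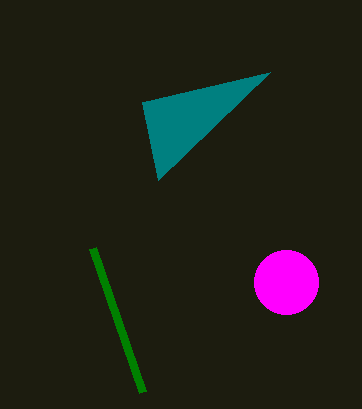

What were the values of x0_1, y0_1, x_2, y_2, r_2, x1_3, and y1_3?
x0_1 = 92, y0_1 = 248, x_2 = 286, y_2 = 282, r_2 = 32, x1_3 = 270, y1_3 = 72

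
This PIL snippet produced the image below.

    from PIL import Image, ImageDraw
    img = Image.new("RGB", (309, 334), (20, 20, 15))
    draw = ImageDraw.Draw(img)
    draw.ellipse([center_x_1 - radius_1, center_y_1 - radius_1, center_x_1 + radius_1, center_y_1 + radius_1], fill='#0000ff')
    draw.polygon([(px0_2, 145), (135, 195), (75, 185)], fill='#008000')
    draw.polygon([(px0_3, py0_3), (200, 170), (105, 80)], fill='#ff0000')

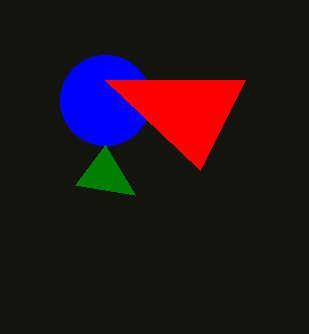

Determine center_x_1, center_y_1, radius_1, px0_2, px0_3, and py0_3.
center_x_1 = 105; center_y_1 = 100; radius_1 = 45; px0_2 = 105; px0_3 = 245; py0_3 = 80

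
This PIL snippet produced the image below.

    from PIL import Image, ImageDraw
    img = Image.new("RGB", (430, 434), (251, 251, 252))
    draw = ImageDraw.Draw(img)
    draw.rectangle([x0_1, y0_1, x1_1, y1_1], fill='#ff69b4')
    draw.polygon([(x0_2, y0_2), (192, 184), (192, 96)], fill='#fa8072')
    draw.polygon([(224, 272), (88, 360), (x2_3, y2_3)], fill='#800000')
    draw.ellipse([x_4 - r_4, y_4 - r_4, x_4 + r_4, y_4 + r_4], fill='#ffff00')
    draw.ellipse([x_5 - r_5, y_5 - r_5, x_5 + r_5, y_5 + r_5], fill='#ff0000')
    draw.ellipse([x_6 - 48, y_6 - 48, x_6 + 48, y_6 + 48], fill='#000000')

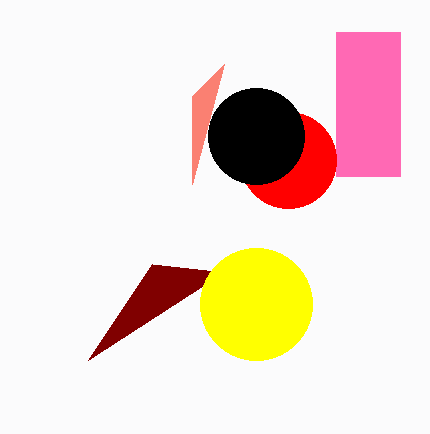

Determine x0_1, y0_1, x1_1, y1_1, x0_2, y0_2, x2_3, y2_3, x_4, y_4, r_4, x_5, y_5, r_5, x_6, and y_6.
x0_1 = 336; y0_1 = 32; x1_1 = 400; y1_1 = 176; x0_2 = 224; y0_2 = 64; x2_3 = 152; y2_3 = 264; x_4 = 256; y_4 = 304; r_4 = 56; x_5 = 288; y_5 = 160; r_5 = 48; x_6 = 256; y_6 = 136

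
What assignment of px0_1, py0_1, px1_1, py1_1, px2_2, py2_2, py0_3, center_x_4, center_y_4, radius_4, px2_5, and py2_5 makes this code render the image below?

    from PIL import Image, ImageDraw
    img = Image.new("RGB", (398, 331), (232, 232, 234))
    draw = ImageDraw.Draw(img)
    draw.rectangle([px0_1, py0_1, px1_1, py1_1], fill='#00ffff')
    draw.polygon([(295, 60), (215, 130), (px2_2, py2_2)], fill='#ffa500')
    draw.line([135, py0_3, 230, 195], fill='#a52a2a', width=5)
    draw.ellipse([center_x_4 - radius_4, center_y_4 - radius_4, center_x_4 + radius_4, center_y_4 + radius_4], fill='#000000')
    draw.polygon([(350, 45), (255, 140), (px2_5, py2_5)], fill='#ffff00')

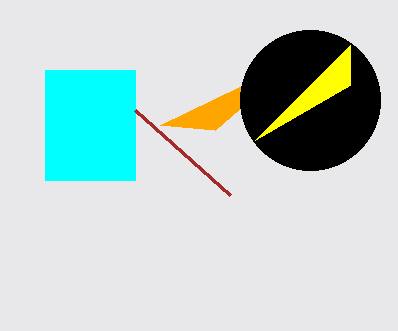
px0_1 = 45, py0_1 = 70, px1_1 = 135, py1_1 = 180, px2_2 = 160, py2_2 = 125, py0_3 = 110, center_x_4 = 310, center_y_4 = 100, radius_4 = 70, px2_5 = 350, py2_5 = 85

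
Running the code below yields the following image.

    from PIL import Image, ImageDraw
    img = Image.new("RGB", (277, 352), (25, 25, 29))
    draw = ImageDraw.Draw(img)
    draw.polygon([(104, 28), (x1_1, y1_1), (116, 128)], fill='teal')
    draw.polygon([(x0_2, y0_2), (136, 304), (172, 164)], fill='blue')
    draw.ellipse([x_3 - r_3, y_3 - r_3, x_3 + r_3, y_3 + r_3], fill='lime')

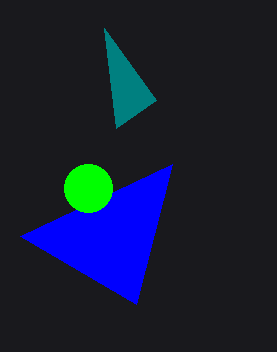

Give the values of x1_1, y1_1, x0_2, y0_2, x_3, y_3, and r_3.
x1_1 = 156
y1_1 = 100
x0_2 = 20
y0_2 = 236
x_3 = 88
y_3 = 188
r_3 = 24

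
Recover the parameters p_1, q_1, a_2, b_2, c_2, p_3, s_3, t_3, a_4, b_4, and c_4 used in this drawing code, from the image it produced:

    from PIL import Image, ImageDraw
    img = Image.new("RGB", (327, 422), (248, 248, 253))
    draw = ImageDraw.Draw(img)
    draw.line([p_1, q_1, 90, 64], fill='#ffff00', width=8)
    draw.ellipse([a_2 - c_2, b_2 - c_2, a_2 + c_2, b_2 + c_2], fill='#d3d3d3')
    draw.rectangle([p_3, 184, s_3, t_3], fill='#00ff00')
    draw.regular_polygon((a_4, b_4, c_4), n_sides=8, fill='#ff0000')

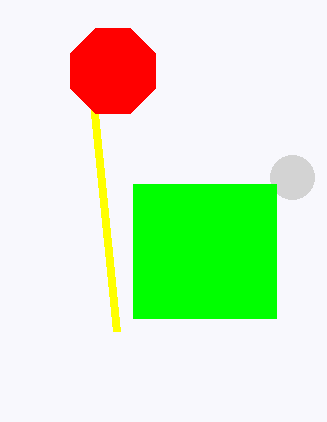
p_1 = 117; q_1 = 331; a_2 = 292; b_2 = 177; c_2 = 22; p_3 = 133; s_3 = 276; t_3 = 318; a_4 = 113; b_4 = 71; c_4 = 46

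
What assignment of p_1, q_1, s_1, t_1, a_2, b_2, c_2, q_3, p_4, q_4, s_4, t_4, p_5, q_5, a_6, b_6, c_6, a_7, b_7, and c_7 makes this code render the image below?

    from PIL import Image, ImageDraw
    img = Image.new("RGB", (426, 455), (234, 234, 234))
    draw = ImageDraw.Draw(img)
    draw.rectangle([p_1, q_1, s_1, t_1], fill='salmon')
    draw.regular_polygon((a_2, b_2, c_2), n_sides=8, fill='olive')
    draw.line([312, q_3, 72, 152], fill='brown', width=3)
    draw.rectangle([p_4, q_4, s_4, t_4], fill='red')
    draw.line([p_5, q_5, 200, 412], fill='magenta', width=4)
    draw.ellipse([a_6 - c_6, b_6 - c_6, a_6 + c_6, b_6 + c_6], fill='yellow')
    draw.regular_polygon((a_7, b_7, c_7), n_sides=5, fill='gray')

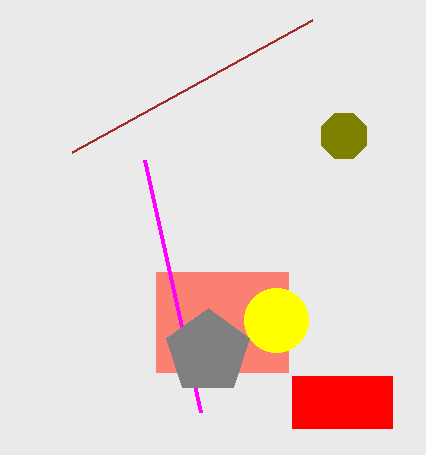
p_1 = 156
q_1 = 272
s_1 = 288
t_1 = 372
a_2 = 344
b_2 = 136
c_2 = 24
q_3 = 20
p_4 = 292
q_4 = 376
s_4 = 392
t_4 = 428
p_5 = 144
q_5 = 160
a_6 = 276
b_6 = 320
c_6 = 32
a_7 = 208
b_7 = 352
c_7 = 44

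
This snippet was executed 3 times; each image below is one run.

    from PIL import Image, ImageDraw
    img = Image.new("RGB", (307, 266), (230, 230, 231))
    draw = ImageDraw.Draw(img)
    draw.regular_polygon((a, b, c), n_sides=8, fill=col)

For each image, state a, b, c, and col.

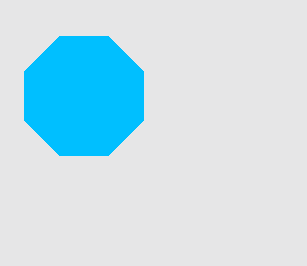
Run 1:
a = 84; b = 96; c = 64; col = 'deepskyblue'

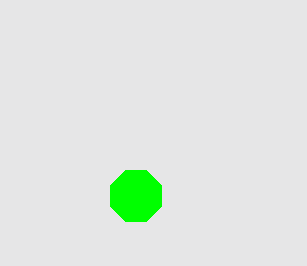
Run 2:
a = 136; b = 196; c = 28; col = 'lime'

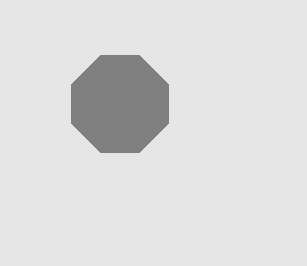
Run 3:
a = 120, b = 104, c = 52, col = 'gray'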